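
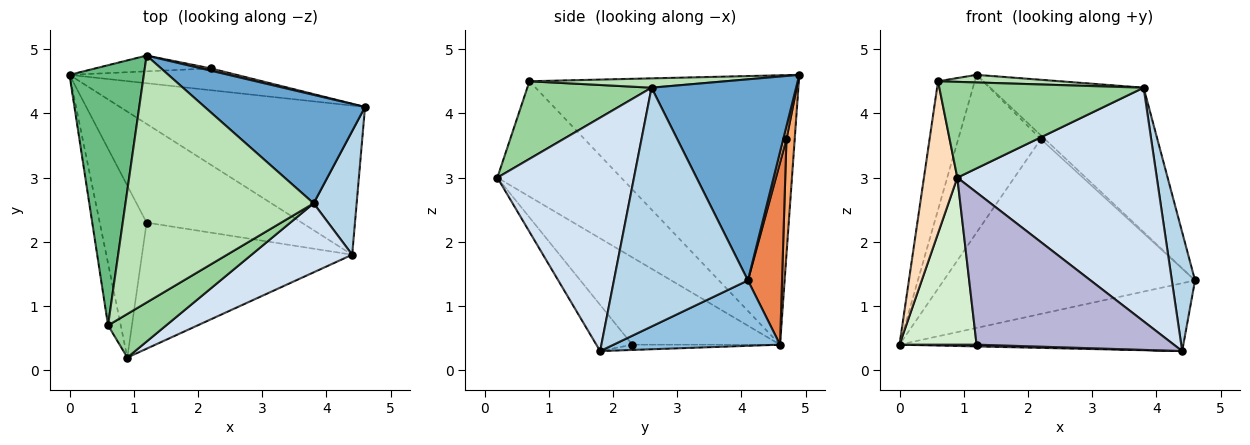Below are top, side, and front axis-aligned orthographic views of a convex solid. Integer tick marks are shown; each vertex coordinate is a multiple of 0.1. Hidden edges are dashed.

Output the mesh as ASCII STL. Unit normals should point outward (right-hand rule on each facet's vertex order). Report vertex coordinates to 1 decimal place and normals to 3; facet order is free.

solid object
 facet normal 0.602 0.639 0.480
  outer loop
   vertex 3.8 2.6 4.4
   vertex 4.6 4.1 1.4
   vertex 1.2 4.9 4.6
  endloop
 endfacet
 facet normal 0.236 0.402 -0.884
  outer loop
   vertex 4.4 1.8 0.3
   vertex 0.0 4.6 0.4
   vertex 4.6 4.1 1.4
  endloop
 endfacet
 facet normal 0.970 -0.168 0.175
  outer loop
   vertex 4.4 1.8 0.3
   vertex 4.6 4.1 1.4
   vertex 3.8 2.6 4.4
  endloop
 endfacet
 facet normal 0.549 -0.802 0.237
  outer loop
   vertex 4.4 1.8 0.3
   vertex 3.8 2.6 4.4
   vertex 0.9 0.2 3.0
  endloop
 endfacet
 facet normal 0.134 0.983 -0.123
  outer loop
   vertex 2.2 4.7 3.6
   vertex 4.6 4.1 1.4
   vertex 0.0 4.6 0.4
  endloop
 endfacet
 facet normal 0.099 0.990 -0.099
  outer loop
   vertex 2.2 4.7 3.6
   vertex 0.0 4.6 0.4
   vertex 1.2 4.9 4.6
  endloop
 endfacet
 facet normal 0.566 0.707 0.424
  outer loop
   vertex 2.2 4.7 3.6
   vertex 1.2 4.9 4.6
   vertex 4.6 4.1 1.4
  endloop
 endfacet
 facet normal -0.960 -0.259 -0.106
  outer loop
   vertex 0.6 0.7 4.5
   vertex 0.0 4.6 0.4
   vertex 0.9 0.2 3.0
  endloop
 endfacet
 facet normal -0.956 0.130 0.264
  outer loop
   vertex 0.6 0.7 4.5
   vertex 1.2 4.9 4.6
   vertex 0.0 4.6 0.4
  endloop
 endfacet
 facet normal 0.484 -0.796 0.362
  outer loop
   vertex 0.6 0.7 4.5
   vertex 0.9 0.2 3.0
   vertex 3.8 2.6 4.4
  endloop
 endfacet
 facet normal 0.050 -0.031 0.998
  outer loop
   vertex 0.6 0.7 4.5
   vertex 3.8 2.6 4.4
   vertex 1.2 4.9 4.6
  endloop
 endfacet
 facet normal -0.801 -0.418 -0.430
  outer loop
   vertex 1.2 2.3 0.4
   vertex 0.9 0.2 3.0
   vertex 0.0 4.6 0.4
  endloop
 endfacet
 facet normal -0.034 -0.018 -0.999
  outer loop
   vertex 1.2 2.3 0.4
   vertex 0.0 4.6 0.4
   vertex 4.4 1.8 0.3
  endloop
 endfacet
 facet normal -0.139 -0.763 -0.632
  outer loop
   vertex 1.2 2.3 0.4
   vertex 4.4 1.8 0.3
   vertex 0.9 0.2 3.0
  endloop
 endfacet
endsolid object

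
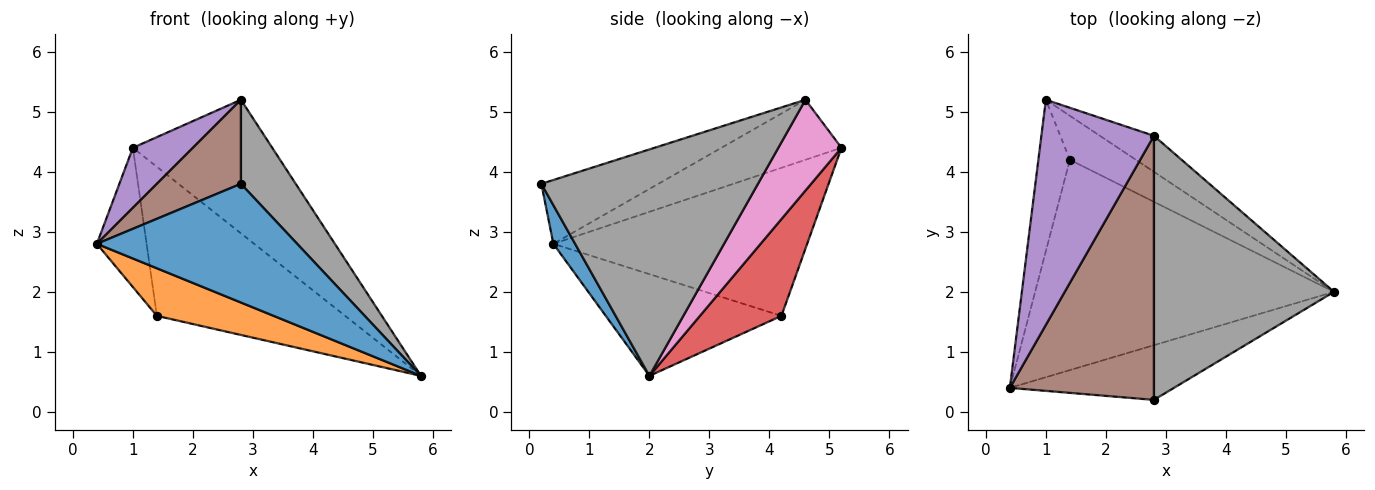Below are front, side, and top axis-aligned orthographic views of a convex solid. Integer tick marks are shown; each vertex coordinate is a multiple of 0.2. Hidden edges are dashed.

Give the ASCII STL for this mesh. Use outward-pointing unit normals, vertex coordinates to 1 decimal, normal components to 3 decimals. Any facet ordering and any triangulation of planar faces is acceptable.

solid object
 facet normal 0.098 -0.904 -0.416
  outer loop
   vertex 2.8 0.2 3.8
   vertex 0.4 0.4 2.8
   vertex 5.8 2.0 0.6
  endloop
 endfacet
 facet normal -0.315 -0.209 -0.926
  outer loop
   vertex 1.4 4.2 1.6
   vertex 5.8 2.0 0.6
   vertex 0.4 0.4 2.8
  endloop
 endfacet
 facet normal -0.961 0.188 -0.204
  outer loop
   vertex 1.4 4.2 1.6
   vertex 0.4 0.4 2.8
   vertex 1.0 5.2 4.4
  endloop
 endfacet
 facet normal 0.383 0.886 -0.262
  outer loop
   vertex 1.4 4.2 1.6
   vertex 1.0 5.2 4.4
   vertex 5.8 2.0 0.6
  endloop
 endfacet
 facet normal -0.458 -0.229 0.859
  outer loop
   vertex 2.8 4.6 5.2
   vertex 1.0 5.2 4.4
   vertex 0.4 0.4 2.8
  endloop
 endfacet
 facet normal -0.389 -0.279 0.878
  outer loop
   vertex 2.8 4.6 5.2
   vertex 0.4 0.4 2.8
   vertex 2.8 0.2 3.8
  endloop
 endfacet
 facet normal 0.401 0.885 -0.239
  outer loop
   vertex 2.8 4.6 5.2
   vertex 5.8 2.0 0.6
   vertex 1.0 5.2 4.4
  endloop
 endfacet
 facet normal 0.768 -0.194 0.611
  outer loop
   vertex 2.8 4.6 5.2
   vertex 2.8 0.2 3.8
   vertex 5.8 2.0 0.6
  endloop
 endfacet
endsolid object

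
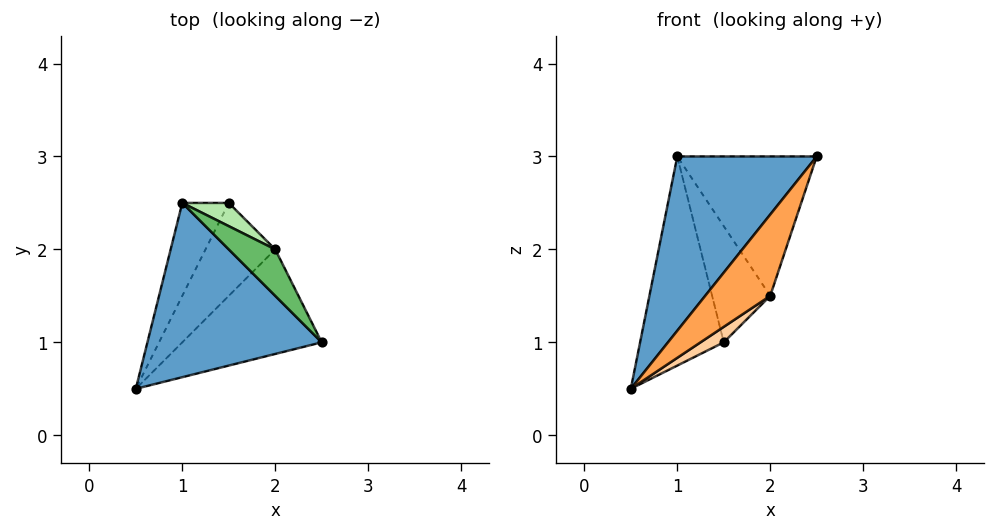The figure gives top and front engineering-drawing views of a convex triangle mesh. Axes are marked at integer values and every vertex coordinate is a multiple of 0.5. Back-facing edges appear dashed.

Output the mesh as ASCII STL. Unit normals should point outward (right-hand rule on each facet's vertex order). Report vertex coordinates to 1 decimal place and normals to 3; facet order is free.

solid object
 facet normal -0.577 -0.577 0.577
  outer loop
   vertex 1.0 2.5 3.0
   vertex 0.5 0.5 0.5
   vertex 2.5 1.0 3.0
  endloop
 endfacet
 facet normal -0.852 0.479 -0.213
  outer loop
   vertex 1.5 2.5 1.0
   vertex 0.5 0.5 0.5
   vertex 1.0 2.5 3.0
  endloop
 endfacet
 facet normal 0.752 -0.405 -0.520
  outer loop
   vertex 2.0 2.0 1.5
   vertex 2.5 1.0 3.0
   vertex 0.5 0.5 0.5
  endloop
 endfacet
 facet normal 0.635 -0.127 -0.762
  outer loop
   vertex 2.0 2.0 1.5
   vertex 0.5 0.5 0.5
   vertex 1.5 2.5 1.0
  endloop
 endfacet
 facet normal 0.688 0.688 0.229
  outer loop
   vertex 2.0 2.0 1.5
   vertex 1.0 2.5 3.0
   vertex 2.5 1.0 3.0
  endloop
 endfacet
 facet normal 0.617 0.772 0.154
  outer loop
   vertex 2.0 2.0 1.5
   vertex 1.5 2.5 1.0
   vertex 1.0 2.5 3.0
  endloop
 endfacet
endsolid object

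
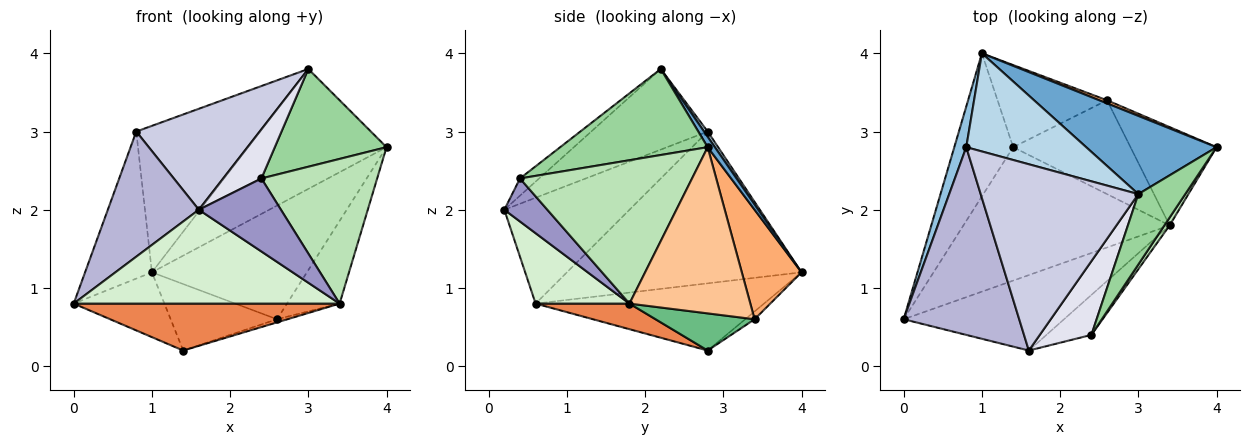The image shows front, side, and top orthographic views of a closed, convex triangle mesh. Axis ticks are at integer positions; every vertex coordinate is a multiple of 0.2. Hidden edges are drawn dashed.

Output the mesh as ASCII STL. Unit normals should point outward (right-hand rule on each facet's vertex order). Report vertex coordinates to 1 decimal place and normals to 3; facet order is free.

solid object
 facet normal 0.044 0.837 0.546
  outer loop
   vertex 3.0 2.2 3.8
   vertex 4.0 2.8 2.8
   vertex 1.0 4.0 1.2
  endloop
 endfacet
 facet normal -0.959 0.273 0.076
  outer loop
   vertex 0.8 2.8 3.0
   vertex 1.0 4.0 1.2
   vertex 0.0 0.6 0.8
  endloop
 endfacet
 facet normal 0.024 0.831 0.556
  outer loop
   vertex 0.8 2.8 3.0
   vertex 3.0 2.2 3.8
   vertex 1.0 4.0 1.2
  endloop
 endfacet
 facet normal -0.720 0.286 -0.632
  outer loop
   vertex 1.4 2.8 0.2
   vertex 0.0 0.6 0.8
   vertex 1.0 4.0 1.2
  endloop
 endfacet
 facet normal 0.116 -0.330 -0.937
  outer loop
   vertex 1.4 2.8 0.2
   vertex 3.4 1.8 0.8
   vertex 0.0 0.6 0.8
  endloop
 endfacet
 facet normal 0.359 0.933 0.026
  outer loop
   vertex 2.6 3.4 0.6
   vertex 1.0 4.0 1.2
   vertex 4.0 2.8 2.8
  endloop
 endfacet
 facet normal 0.828 0.361 -0.429
  outer loop
   vertex 2.6 3.4 0.6
   vertex 4.0 2.8 2.8
   vertex 3.4 1.8 0.8
  endloop
 endfacet
 facet normal -0.055 0.628 -0.776
  outer loop
   vertex 2.6 3.4 0.6
   vertex 1.4 2.8 0.2
   vertex 1.0 4.0 1.2
  endloop
 endfacet
 facet normal 0.302 0.032 -0.953
  outer loop
   vertex 2.6 3.4 0.6
   vertex 3.4 1.8 0.8
   vertex 1.4 2.8 0.2
  endloop
 endfacet
 facet normal 0.731 -0.554 0.399
  outer loop
   vertex 2.4 0.4 2.4
   vertex 4.0 2.8 2.8
   vertex 3.0 2.2 3.8
  endloop
 endfacet
 facet normal 0.829 -0.558 0.030
  outer loop
   vertex 2.4 0.4 2.4
   vertex 3.4 1.8 0.8
   vertex 4.0 2.8 2.8
  endloop
 endfacet
 facet normal 0.265 -0.751 -0.604
  outer loop
   vertex 1.6 0.2 2.0
   vertex 0.0 0.6 0.8
   vertex 3.4 1.8 0.8
  endloop
 endfacet
 facet normal 0.417 -0.797 -0.436
  outer loop
   vertex 1.6 0.2 2.0
   vertex 3.4 1.8 0.8
   vertex 2.4 0.4 2.4
  endloop
 endfacet
 facet normal -0.606 -0.441 0.662
  outer loop
   vertex 1.6 0.2 2.0
   vertex 0.8 2.8 3.0
   vertex 0.0 0.6 0.8
  endloop
 endfacet
 facet normal -0.410 -0.435 0.802
  outer loop
   vertex 1.6 0.2 2.0
   vertex 3.0 2.2 3.8
   vertex 0.8 2.8 3.0
  endloop
 endfacet
 facet normal -0.267 -0.535 0.802
  outer loop
   vertex 1.6 0.2 2.0
   vertex 2.4 0.4 2.4
   vertex 3.0 2.2 3.8
  endloop
 endfacet
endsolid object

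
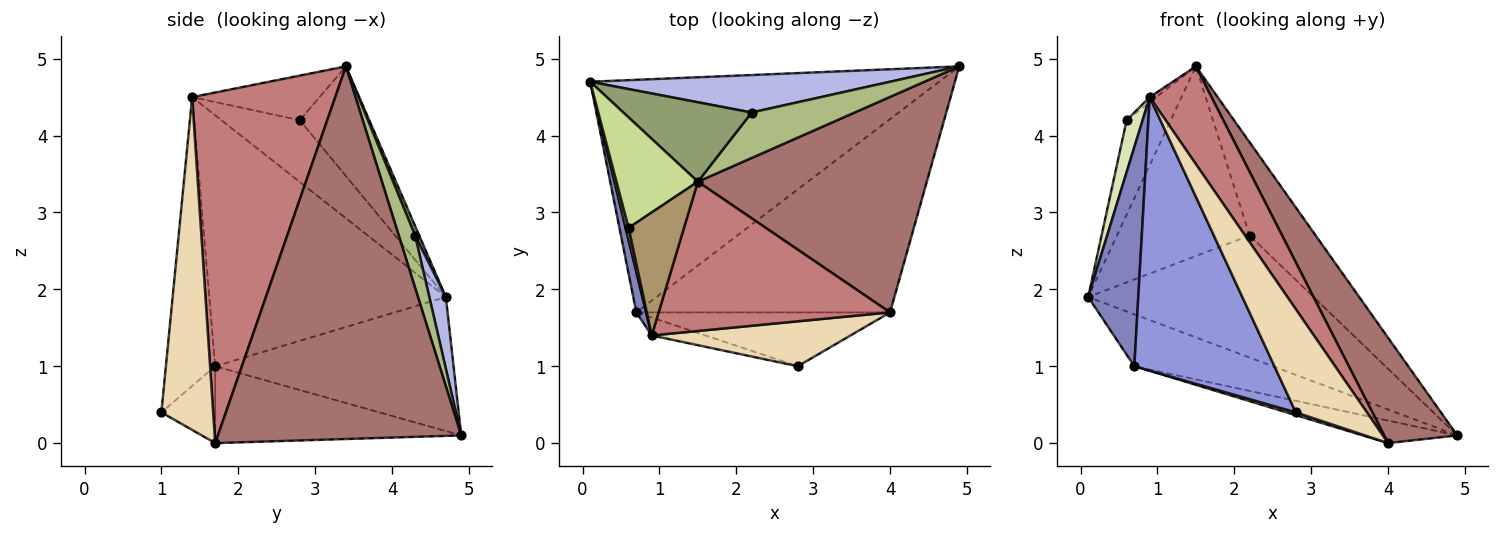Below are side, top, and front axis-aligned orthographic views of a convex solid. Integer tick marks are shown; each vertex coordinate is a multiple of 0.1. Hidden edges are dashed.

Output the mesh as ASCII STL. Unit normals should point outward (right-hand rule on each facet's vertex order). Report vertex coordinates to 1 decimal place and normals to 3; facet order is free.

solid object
 facet normal -0.351 0.204 -0.914
  outer loop
   vertex 0.7 1.7 1.0
   vertex 0.1 4.7 1.9
   vertex 4.9 4.9 0.1
  endloop
 endfacet
 facet normal -0.978 -0.207 0.038
  outer loop
   vertex 0.7 1.7 1.0
   vertex 0.9 1.4 4.5
   vertex 0.1 4.7 1.9
  endloop
 endfacet
 facet normal -0.331 -0.941 -0.062
  outer loop
   vertex 0.7 1.7 1.0
   vertex 2.8 1.0 0.4
   vertex 0.9 1.4 4.5
  endloop
 endfacet
 facet normal 0.070 0.954 0.293
  outer loop
   vertex 2.2 4.3 2.7
   vertex 4.9 4.9 0.1
   vertex 0.1 4.7 1.9
  endloop
 endfacet
 facet normal 0.028 0.922 0.386
  outer loop
   vertex 2.2 4.3 2.7
   vertex 0.1 4.7 1.9
   vertex 1.5 3.4 4.9
  endloop
 endfacet
 facet normal 0.217 0.877 0.428
  outer loop
   vertex 2.2 4.3 2.7
   vertex 1.5 3.4 4.9
   vertex 4.9 4.9 0.1
  endloop
 endfacet
 facet normal -0.716 0.454 0.531
  outer loop
   vertex 0.6 2.8 4.2
   vertex 1.5 3.4 4.9
   vertex 0.1 4.7 1.9
  endloop
 endfacet
 facet normal -0.979 -0.199 0.048
  outer loop
   vertex 0.6 2.8 4.2
   vertex 0.1 4.7 1.9
   vertex 0.9 1.4 4.5
  endloop
 endfacet
 facet normal -0.627 0.032 0.778
  outer loop
   vertex 0.6 2.8 4.2
   vertex 0.9 1.4 4.5
   vertex 1.5 3.4 4.9
  endloop
 endfacet
 facet normal -0.288 0.111 -0.951
  outer loop
   vertex 4.0 1.7 0.0
   vertex 0.7 1.7 1.0
   vertex 4.9 4.9 0.1
  endloop
 endfacet
 facet normal -0.290 -0.050 -0.956
  outer loop
   vertex 4.0 1.7 0.0
   vertex 2.8 1.0 0.4
   vertex 0.7 1.7 1.0
  endloop
 endfacet
 facet normal 0.555 -0.763 0.332
  outer loop
   vertex 4.0 1.7 0.0
   vertex 0.9 1.4 4.5
   vertex 2.8 1.0 0.4
  endloop
 endfacet
 facet normal 0.825 -0.248 0.507
  outer loop
   vertex 4.0 1.7 0.0
   vertex 4.9 4.9 0.1
   vertex 1.5 3.4 4.9
  endloop
 endfacet
 facet normal 0.785 -0.339 0.518
  outer loop
   vertex 4.0 1.7 0.0
   vertex 1.5 3.4 4.9
   vertex 0.9 1.4 4.5
  endloop
 endfacet
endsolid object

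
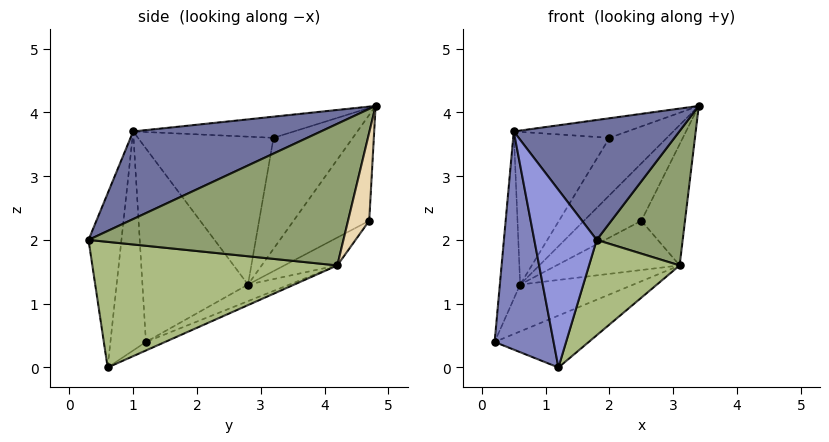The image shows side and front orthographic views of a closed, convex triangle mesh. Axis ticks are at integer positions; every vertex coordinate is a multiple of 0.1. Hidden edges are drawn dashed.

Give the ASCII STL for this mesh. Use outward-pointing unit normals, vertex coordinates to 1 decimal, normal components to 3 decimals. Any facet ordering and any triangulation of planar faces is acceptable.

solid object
 facet normal 0.573 -0.505 0.646
  outer loop
   vertex 0.5 1.0 3.7
   vertex 1.8 0.3 2.0
   vertex 3.4 4.8 4.1
  endloop
 endfacet
 facet normal -0.516 -0.857 -0.005
  outer loop
   vertex 0.5 1.0 3.7
   vertex 0.2 1.2 0.4
   vertex 1.2 0.6 0.0
  endloop
 endfacet
 facet normal -0.467 -0.884 0.007
  outer loop
   vertex 0.5 1.0 3.7
   vertex 1.2 0.6 0.0
   vertex 1.8 0.3 2.0
  endloop
 endfacet
 facet normal -0.090 0.444 -0.892
  outer loop
   vertex 3.1 4.2 1.6
   vertex 1.2 0.6 0.0
   vertex 0.2 1.2 0.4
  endloop
 endfacet
 facet normal 0.947 -0.319 -0.037
  outer loop
   vertex 3.1 4.2 1.6
   vertex 3.4 4.8 4.1
   vertex 1.8 0.3 2.0
  endloop
 endfacet
 facet normal 0.890 -0.329 -0.316
  outer loop
   vertex 3.1 4.2 1.6
   vertex 1.8 0.3 2.0
   vertex 1.2 0.6 0.0
  endloop
 endfacet
 facet normal -0.977 0.188 0.100
  outer loop
   vertex 0.6 2.8 1.3
   vertex 0.2 1.2 0.4
   vertex 0.5 1.0 3.7
  endloop
 endfacet
 facet normal -0.189 0.517 -0.835
  outer loop
   vertex 0.6 2.8 1.3
   vertex 3.1 4.2 1.6
   vertex 0.2 1.2 0.4
  endloop
 endfacet
 facet normal -0.747 0.528 0.403
  outer loop
   vertex 2.0 3.2 3.6
   vertex 0.5 1.0 3.7
   vertex 3.4 4.8 4.1
  endloop
 endfacet
 facet normal -0.754 0.546 0.364
  outer loop
   vertex 2.0 3.2 3.6
   vertex 3.4 4.8 4.1
   vertex 0.6 2.8 1.3
  endloop
 endfacet
 facet normal -0.760 0.535 0.369
  outer loop
   vertex 2.0 3.2 3.6
   vertex 0.6 2.8 1.3
   vertex 0.5 1.0 3.7
  endloop
 endfacet
 facet normal 0.422 0.869 -0.259
  outer loop
   vertex 2.5 4.7 2.3
   vertex 3.4 4.8 4.1
   vertex 3.1 4.2 1.6
  endloop
 endfacet
 facet normal -0.748 0.568 0.343
  outer loop
   vertex 2.5 4.7 2.3
   vertex 0.6 2.8 1.3
   vertex 3.4 4.8 4.1
  endloop
 endfacet
 facet normal -0.280 0.651 -0.705
  outer loop
   vertex 2.5 4.7 2.3
   vertex 3.1 4.2 1.6
   vertex 0.6 2.8 1.3
  endloop
 endfacet
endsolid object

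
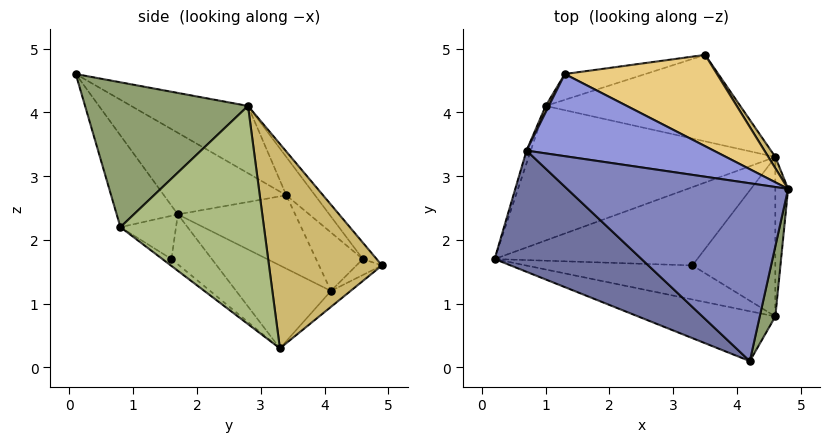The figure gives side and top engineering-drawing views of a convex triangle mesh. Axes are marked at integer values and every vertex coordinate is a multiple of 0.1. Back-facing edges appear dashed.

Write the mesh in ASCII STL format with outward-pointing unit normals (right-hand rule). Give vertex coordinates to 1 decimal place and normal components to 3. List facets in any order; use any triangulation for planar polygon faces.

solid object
 facet normal -0.485 -0.012 0.874
  outer loop
   vertex 0.7 3.4 2.7
   vertex 0.2 1.7 2.4
   vertex 4.2 0.1 4.6
  endloop
 endfacet
 facet normal -0.283 0.235 0.930
  outer loop
   vertex 0.7 3.4 2.7
   vertex 4.2 0.1 4.6
   vertex 4.8 2.8 4.1
  endloop
 endfacet
 facet normal -0.148 0.676 0.722
  outer loop
   vertex 0.7 3.4 2.7
   vertex 4.8 2.8 4.1
   vertex 1.3 4.6 1.7
  endloop
 endfacet
 facet normal -0.204 -0.930 -0.305
  outer loop
   vertex 4.6 0.8 2.2
   vertex 4.2 0.1 4.6
   vertex 0.2 1.7 2.4
  endloop
 endfacet
 facet normal 0.975 -0.197 0.105
  outer loop
   vertex 4.6 0.8 2.2
   vertex 4.8 2.8 4.1
   vertex 4.2 0.1 4.6
  endloop
 endfacet
 facet normal 0.997 -0.044 -0.058
  outer loop
   vertex 4.6 0.8 2.2
   vertex 4.6 3.3 0.3
   vertex 4.8 2.8 4.1
  endloop
 endfacet
 facet normal -0.299 -0.345 -0.890
  outer loop
   vertex 1.0 4.1 1.2
   vertex 4.6 3.3 0.3
   vertex 0.2 1.7 2.4
  endloop
 endfacet
 facet normal -0.955 0.291 -0.055
  outer loop
   vertex 1.0 4.1 1.2
   vertex 0.2 1.7 2.4
   vertex 0.7 3.4 2.7
  endloop
 endfacet
 facet normal -0.877 0.478 0.048
  outer loop
   vertex 1.0 4.1 1.2
   vertex 0.7 3.4 2.7
   vertex 1.3 4.6 1.7
  endloop
 endfacet
 facet normal 0.834 0.550 0.029
  outer loop
   vertex 3.5 4.9 1.6
   vertex 4.8 2.8 4.1
   vertex 4.6 3.3 0.3
  endloop
 endfacet
 facet normal -0.071 0.745 0.663
  outer loop
   vertex 3.5 4.9 1.6
   vertex 1.3 4.6 1.7
   vertex 4.8 2.8 4.1
  endloop
 endfacet
 facet normal -0.065 0.602 -0.796
  outer loop
   vertex 3.5 4.9 1.6
   vertex 4.6 3.3 0.3
   vertex 1.0 4.1 1.2
  endloop
 endfacet
 facet normal -0.131 0.739 -0.661
  outer loop
   vertex 3.5 4.9 1.6
   vertex 1.0 4.1 1.2
   vertex 1.3 4.6 1.7
  endloop
 endfacet
 facet normal -0.204 -0.525 -0.826
  outer loop
   vertex 3.3 1.6 1.7
   vertex 0.2 1.7 2.4
   vertex 4.6 3.3 0.3
  endloop
 endfacet
 facet normal -0.176 -0.712 -0.680
  outer loop
   vertex 3.3 1.6 1.7
   vertex 4.6 0.8 2.2
   vertex 0.2 1.7 2.4
  endloop
 endfacet
 facet normal -0.066 -0.604 -0.794
  outer loop
   vertex 3.3 1.6 1.7
   vertex 4.6 3.3 0.3
   vertex 4.6 0.8 2.2
  endloop
 endfacet
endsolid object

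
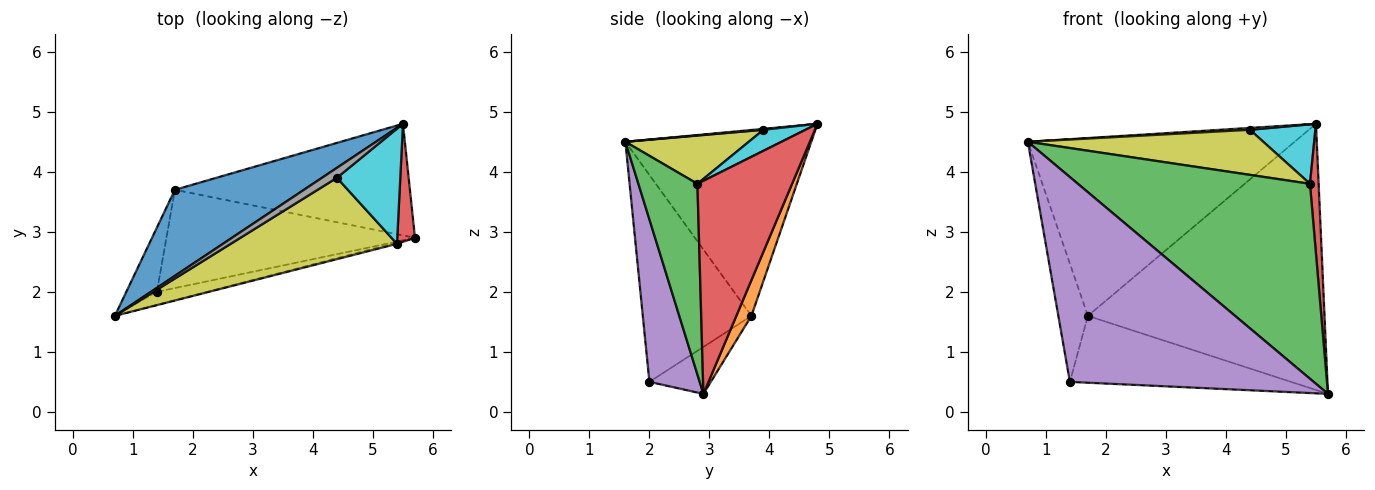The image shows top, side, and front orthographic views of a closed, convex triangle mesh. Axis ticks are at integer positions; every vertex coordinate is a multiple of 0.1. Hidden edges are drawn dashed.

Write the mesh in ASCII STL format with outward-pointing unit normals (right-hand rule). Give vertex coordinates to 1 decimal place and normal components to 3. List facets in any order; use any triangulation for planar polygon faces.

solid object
 facet normal -0.531 0.763 0.369
  outer loop
   vertex 1.7 3.7 1.6
   vertex 0.7 1.6 4.5
   vertex 5.5 4.8 4.8
  endloop
 endfacet
 facet normal 0.059 0.921 -0.386
  outer loop
   vertex 1.7 3.7 1.6
   vertex 5.5 4.8 4.8
   vertex 5.7 2.9 0.3
  endloop
 endfacet
 facet normal 0.246 -0.969 -0.007
  outer loop
   vertex 5.4 2.8 3.8
   vertex 0.7 1.6 4.5
   vertex 5.7 2.9 0.3
  endloop
 endfacet
 facet normal 0.992 -0.091 0.082
  outer loop
   vertex 5.4 2.8 3.8
   vertex 5.7 2.9 0.3
   vertex 5.5 4.8 4.8
  endloop
 endfacet
 facet normal 0.202 -0.977 -0.062
  outer loop
   vertex 1.4 2.0 0.5
   vertex 5.7 2.9 0.3
   vertex 0.7 1.6 4.5
  endloop
 endfacet
 facet normal -0.955 0.260 -0.141
  outer loop
   vertex 1.4 2.0 0.5
   vertex 0.7 1.6 4.5
   vertex 1.7 3.7 1.6
  endloop
 endfacet
 facet normal -0.154 0.556 -0.817
  outer loop
   vertex 1.4 2.0 0.5
   vertex 1.7 3.7 1.6
   vertex 5.7 2.9 0.3
  endloop
 endfacet
 facet normal 0.061 -0.184 0.981
  outer loop
   vertex 4.4 3.9 4.7
   vertex 5.5 4.8 4.8
   vertex 0.7 1.6 4.5
  endloop
 endfacet
 facet normal 0.246 -0.470 0.848
  outer loop
   vertex 4.4 3.9 4.7
   vertex 0.7 1.6 4.5
   vertex 5.4 2.8 3.8
  endloop
 endfacet
 facet normal 0.283 -0.440 0.852
  outer loop
   vertex 4.4 3.9 4.7
   vertex 5.4 2.8 3.8
   vertex 5.5 4.8 4.8
  endloop
 endfacet
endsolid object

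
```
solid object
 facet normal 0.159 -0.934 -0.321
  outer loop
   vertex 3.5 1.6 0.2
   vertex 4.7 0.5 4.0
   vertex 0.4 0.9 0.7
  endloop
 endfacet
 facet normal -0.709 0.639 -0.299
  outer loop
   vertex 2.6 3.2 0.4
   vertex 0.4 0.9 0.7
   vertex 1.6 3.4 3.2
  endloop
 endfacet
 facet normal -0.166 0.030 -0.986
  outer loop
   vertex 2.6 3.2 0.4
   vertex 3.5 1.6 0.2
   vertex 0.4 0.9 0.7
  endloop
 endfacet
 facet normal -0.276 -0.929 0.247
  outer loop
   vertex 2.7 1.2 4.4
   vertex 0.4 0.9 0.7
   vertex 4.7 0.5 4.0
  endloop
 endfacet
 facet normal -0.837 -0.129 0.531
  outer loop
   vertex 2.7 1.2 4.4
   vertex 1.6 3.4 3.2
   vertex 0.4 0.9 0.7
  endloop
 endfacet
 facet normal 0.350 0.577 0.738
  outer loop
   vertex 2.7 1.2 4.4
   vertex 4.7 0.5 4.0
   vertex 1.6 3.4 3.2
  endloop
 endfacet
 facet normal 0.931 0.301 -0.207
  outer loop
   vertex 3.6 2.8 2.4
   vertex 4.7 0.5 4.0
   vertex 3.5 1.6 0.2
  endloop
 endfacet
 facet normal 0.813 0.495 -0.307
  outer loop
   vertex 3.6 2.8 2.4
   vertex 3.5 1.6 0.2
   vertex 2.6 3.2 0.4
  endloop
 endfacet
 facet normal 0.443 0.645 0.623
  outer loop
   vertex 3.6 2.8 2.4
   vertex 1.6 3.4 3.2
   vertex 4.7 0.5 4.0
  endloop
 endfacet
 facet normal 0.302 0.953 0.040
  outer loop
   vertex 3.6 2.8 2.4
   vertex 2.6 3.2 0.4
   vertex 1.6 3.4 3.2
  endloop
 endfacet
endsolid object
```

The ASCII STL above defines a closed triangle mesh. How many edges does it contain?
15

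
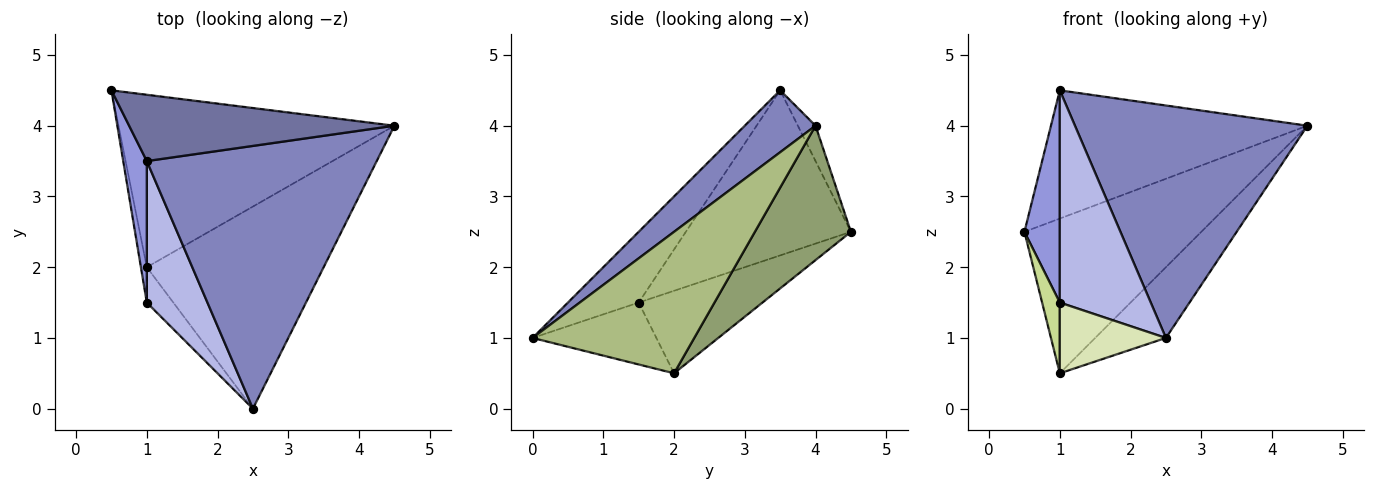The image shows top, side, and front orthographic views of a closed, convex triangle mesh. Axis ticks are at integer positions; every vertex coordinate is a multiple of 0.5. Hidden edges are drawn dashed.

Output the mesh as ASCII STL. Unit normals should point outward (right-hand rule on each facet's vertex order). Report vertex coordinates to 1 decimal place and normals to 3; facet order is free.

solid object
 facet normal -0.061 0.887 0.459
  outer loop
   vertex 1.0 3.5 4.5
   vertex 4.5 4.0 4.0
   vertex 0.5 4.5 2.5
  endloop
 endfacet
 facet normal 0.198 -0.649 0.734
  outer loop
   vertex 1.0 3.5 4.5
   vertex 2.5 0.0 1.0
   vertex 4.5 4.0 4.0
  endloop
 endfacet
 facet normal -0.968 -0.208 0.138
  outer loop
   vertex 1.0 1.5 1.5
   vertex 1.0 3.5 4.5
   vertex 0.5 4.5 2.5
  endloop
 endfacet
 facet normal -0.543 -0.699 0.466
  outer loop
   vertex 1.0 1.5 1.5
   vertex 2.5 0.0 1.0
   vertex 1.0 3.5 4.5
  endloop
 endfacet
 facet normal 0.341 0.628 -0.700
  outer loop
   vertex 1.0 2.0 0.5
   vertex 0.5 4.5 2.5
   vertex 4.5 4.0 4.0
  endloop
 endfacet
 facet normal 0.603 0.264 -0.753
  outer loop
   vertex 1.0 2.0 0.5
   vertex 4.5 4.0 4.0
   vertex 2.5 0.0 1.0
  endloop
 endfacet
 facet normal -0.987 -0.141 -0.071
  outer loop
   vertex 1.0 2.0 0.5
   vertex 1.0 1.5 1.5
   vertex 0.5 4.5 2.5
  endloop
 endfacet
 facet normal -0.722 -0.619 -0.309
  outer loop
   vertex 1.0 2.0 0.5
   vertex 2.5 0.0 1.0
   vertex 1.0 1.5 1.5
  endloop
 endfacet
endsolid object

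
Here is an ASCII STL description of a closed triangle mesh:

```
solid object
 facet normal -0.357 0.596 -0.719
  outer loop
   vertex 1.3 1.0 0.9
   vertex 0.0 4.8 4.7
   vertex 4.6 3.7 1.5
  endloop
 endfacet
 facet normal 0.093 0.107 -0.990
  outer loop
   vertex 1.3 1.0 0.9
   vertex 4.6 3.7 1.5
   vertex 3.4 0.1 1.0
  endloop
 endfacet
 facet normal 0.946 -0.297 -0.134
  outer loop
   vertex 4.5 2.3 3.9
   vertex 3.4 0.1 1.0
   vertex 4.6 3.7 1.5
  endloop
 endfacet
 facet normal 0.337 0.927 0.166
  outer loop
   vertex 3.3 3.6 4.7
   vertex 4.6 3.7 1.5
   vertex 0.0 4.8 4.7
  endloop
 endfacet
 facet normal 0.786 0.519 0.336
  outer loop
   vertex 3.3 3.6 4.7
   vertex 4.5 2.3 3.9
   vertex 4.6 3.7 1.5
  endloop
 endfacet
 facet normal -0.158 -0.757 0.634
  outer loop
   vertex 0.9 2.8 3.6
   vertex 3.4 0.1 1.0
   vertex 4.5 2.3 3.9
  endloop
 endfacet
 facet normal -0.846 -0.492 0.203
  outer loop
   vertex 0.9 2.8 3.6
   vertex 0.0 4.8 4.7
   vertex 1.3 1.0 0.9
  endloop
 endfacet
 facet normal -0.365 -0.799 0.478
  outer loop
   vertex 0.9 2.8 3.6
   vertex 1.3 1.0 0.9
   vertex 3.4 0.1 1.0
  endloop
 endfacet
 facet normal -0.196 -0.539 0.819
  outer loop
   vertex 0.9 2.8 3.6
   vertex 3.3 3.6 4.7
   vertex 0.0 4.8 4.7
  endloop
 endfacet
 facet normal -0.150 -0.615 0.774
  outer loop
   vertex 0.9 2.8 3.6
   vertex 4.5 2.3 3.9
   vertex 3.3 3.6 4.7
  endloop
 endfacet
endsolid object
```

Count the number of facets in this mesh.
10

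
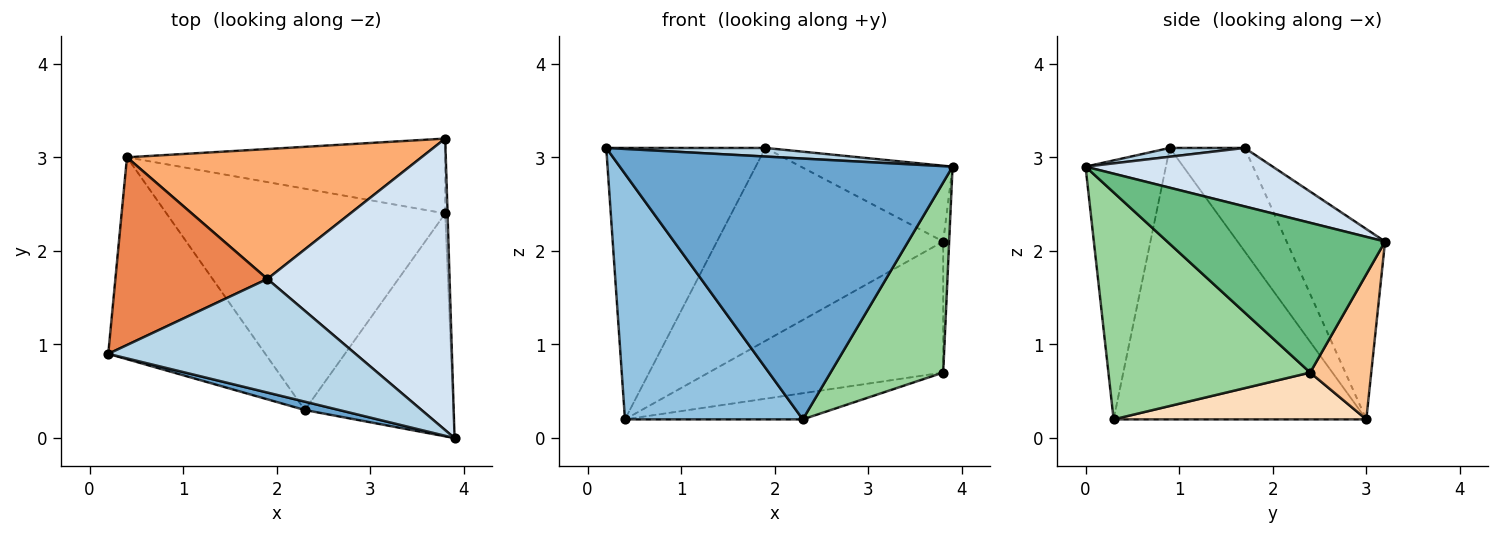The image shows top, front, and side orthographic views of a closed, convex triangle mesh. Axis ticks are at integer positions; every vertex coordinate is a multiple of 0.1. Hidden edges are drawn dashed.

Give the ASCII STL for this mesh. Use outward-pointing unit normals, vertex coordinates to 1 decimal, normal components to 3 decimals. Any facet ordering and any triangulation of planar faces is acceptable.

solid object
 facet normal -0.235 -0.972 0.031
  outer loop
   vertex 2.3 0.3 0.2
   vertex 3.9 0.0 2.9
   vertex 0.2 0.9 3.1
  endloop
 endfacet
 facet normal -0.739 -0.520 -0.428
  outer loop
   vertex 2.3 0.3 0.2
   vertex 0.2 0.9 3.1
   vertex 0.4 3.0 0.2
  endloop
 endfacet
 facet normal 0.036 -0.075 0.997
  outer loop
   vertex 1.9 1.7 3.1
   vertex 0.2 0.9 3.1
   vertex 3.9 0.0 2.9
  endloop
 endfacet
 facet normal 0.297 0.240 0.924
  outer loop
   vertex 1.9 1.7 3.1
   vertex 3.9 0.0 2.9
   vertex 3.8 3.2 2.1
  endloop
 endfacet
 facet normal -0.361 0.767 0.531
  outer loop
   vertex 1.9 1.7 3.1
   vertex 0.4 3.0 0.2
   vertex 0.2 0.9 3.1
  endloop
 endfacet
 facet normal -0.339 0.780 0.525
  outer loop
   vertex 1.9 1.7 3.1
   vertex 3.8 3.2 2.1
   vertex 0.4 3.0 0.2
  endloop
 endfacet
 facet normal 0.221 0.847 -0.484
  outer loop
   vertex 3.8 2.4 0.7
   vertex 0.4 3.0 0.2
   vertex 3.8 3.2 2.1
  endloop
 endfacet
 facet normal 0.164 0.116 -0.980
  outer loop
   vertex 3.8 2.4 0.7
   vertex 2.3 0.3 0.2
   vertex 0.4 3.0 0.2
  endloop
 endfacet
 facet normal 1.000 0.027 -0.016
  outer loop
   vertex 3.8 2.4 0.7
   vertex 3.8 3.2 2.1
   vertex 3.9 0.0 2.9
  endloop
 endfacet
 facet normal 0.758 -0.423 -0.496
  outer loop
   vertex 3.8 2.4 0.7
   vertex 3.9 0.0 2.9
   vertex 2.3 0.3 0.2
  endloop
 endfacet
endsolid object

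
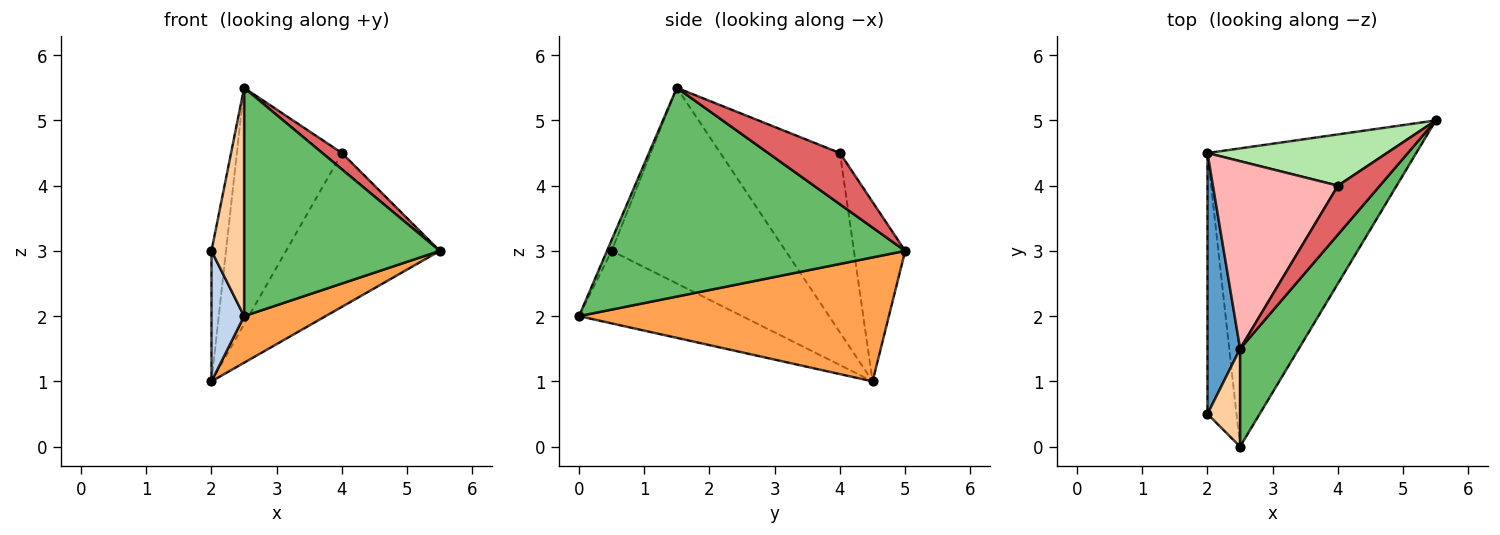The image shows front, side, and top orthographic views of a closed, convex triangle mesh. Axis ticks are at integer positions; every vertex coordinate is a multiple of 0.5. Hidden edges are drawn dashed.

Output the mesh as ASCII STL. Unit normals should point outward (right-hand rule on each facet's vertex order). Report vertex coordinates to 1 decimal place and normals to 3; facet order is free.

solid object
 facet normal -0.983 0.082 0.164
  outer loop
   vertex 2.5 1.5 5.5
   vertex 2.0 4.5 1.0
   vertex 2.0 0.5 3.0
  endloop
 endfacet
 facet normal -0.913 -0.183 -0.365
  outer loop
   vertex 2.5 0.0 2.0
   vertex 2.0 0.5 3.0
   vertex 2.0 4.5 1.0
  endloop
 endfacet
 facet normal 0.506 -0.133 -0.852
  outer loop
   vertex 2.5 0.0 2.0
   vertex 2.0 4.5 1.0
   vertex 5.5 5.0 3.0
  endloop
 endfacet
 facet normal -0.130 -0.911 0.391
  outer loop
   vertex 2.5 0.0 2.0
   vertex 2.5 1.5 5.5
   vertex 2.0 0.5 3.0
  endloop
 endfacet
 facet normal 0.814 -0.534 0.229
  outer loop
   vertex 2.5 0.0 2.0
   vertex 5.5 5.0 3.0
   vertex 2.5 1.5 5.5
  endloop
 endfacet
 facet normal -0.302 0.905 0.302
  outer loop
   vertex 4.0 4.0 4.5
   vertex 5.5 5.0 3.0
   vertex 2.0 4.5 1.0
  endloop
 endfacet
 facet normal 0.757 -0.207 0.620
  outer loop
   vertex 4.0 4.0 4.5
   vertex 2.5 1.5 5.5
   vertex 5.5 5.0 3.0
  endloop
 endfacet
 facet normal -0.665 0.585 0.464
  outer loop
   vertex 4.0 4.0 4.5
   vertex 2.0 4.5 1.0
   vertex 2.5 1.5 5.5
  endloop
 endfacet
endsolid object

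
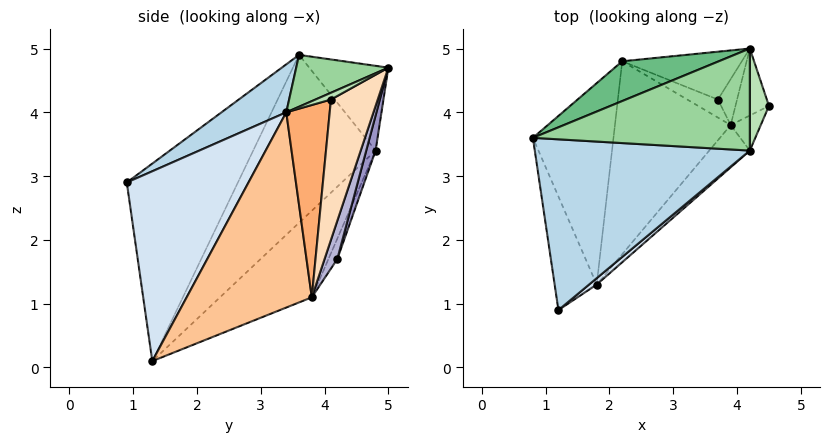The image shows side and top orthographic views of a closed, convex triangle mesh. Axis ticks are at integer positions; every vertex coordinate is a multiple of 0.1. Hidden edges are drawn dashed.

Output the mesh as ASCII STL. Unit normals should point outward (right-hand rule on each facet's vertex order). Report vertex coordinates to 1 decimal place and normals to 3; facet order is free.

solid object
 facet normal -0.978 0.009 -0.208
  outer loop
   vertex 1.8 1.3 0.1
   vertex 1.2 0.9 2.9
   vertex 0.8 3.6 4.9
  endloop
 endfacet
 facet normal -0.803 0.455 -0.385
  outer loop
   vertex 2.2 4.8 3.4
   vertex 1.8 1.3 0.1
   vertex 0.8 3.6 4.9
  endloop
 endfacet
 facet normal 0.179 -0.568 0.803
  outer loop
   vertex 4.2 3.4 4.0
   vertex 0.8 3.6 4.9
   vertex 1.2 0.9 2.9
  endloop
 endfacet
 facet normal 0.634 -0.773 0.026
  outer loop
   vertex 4.2 3.4 4.0
   vertex 1.2 0.9 2.9
   vertex 1.8 1.3 0.1
  endloop
 endfacet
 facet normal -0.462 0.636 -0.618
  outer loop
   vertex 3.9 3.8 1.1
   vertex 1.8 1.3 0.1
   vertex 2.2 4.8 3.4
  endloop
 endfacet
 facet normal 0.924 -0.355 -0.144
  outer loop
   vertex 3.9 3.8 1.1
   vertex 4.5 4.1 4.2
   vertex 4.2 3.4 4.0
  endloop
 endfacet
 facet normal 0.787 -0.595 -0.163
  outer loop
   vertex 3.9 3.8 1.1
   vertex 4.2 3.4 4.0
   vertex 1.8 1.3 0.1
  endloop
 endfacet
 facet normal 0.886 0.413 -0.211
  outer loop
   vertex 4.2 5.0 4.7
   vertex 4.5 4.1 4.2
   vertex 3.9 3.8 1.1
  endloop
 endfacet
 facet normal -0.333 0.863 0.380
  outer loop
   vertex 4.2 5.0 4.7
   vertex 2.2 4.8 3.4
   vertex 0.8 3.6 4.9
  endloop
 endfacet
 facet normal 0.214 -0.392 0.895
  outer loop
   vertex 4.2 5.0 4.7
   vertex 0.8 3.6 4.9
   vertex 4.2 3.4 4.0
  endloop
 endfacet
 facet normal 0.309 -0.381 0.871
  outer loop
   vertex 4.2 5.0 4.7
   vertex 4.2 3.4 4.0
   vertex 4.5 4.1 4.2
  endloop
 endfacet
 facet normal -0.398 0.697 -0.597
  outer loop
   vertex 3.7 4.2 1.7
   vertex 3.9 3.8 1.1
   vertex 2.2 4.8 3.4
  endloop
 endfacet
 facet normal 0.079 0.960 -0.269
  outer loop
   vertex 3.7 4.2 1.7
   vertex 2.2 4.8 3.4
   vertex 4.2 5.0 4.7
  endloop
 endfacet
 facet normal 0.596 0.745 -0.298
  outer loop
   vertex 3.7 4.2 1.7
   vertex 4.2 5.0 4.7
   vertex 3.9 3.8 1.1
  endloop
 endfacet
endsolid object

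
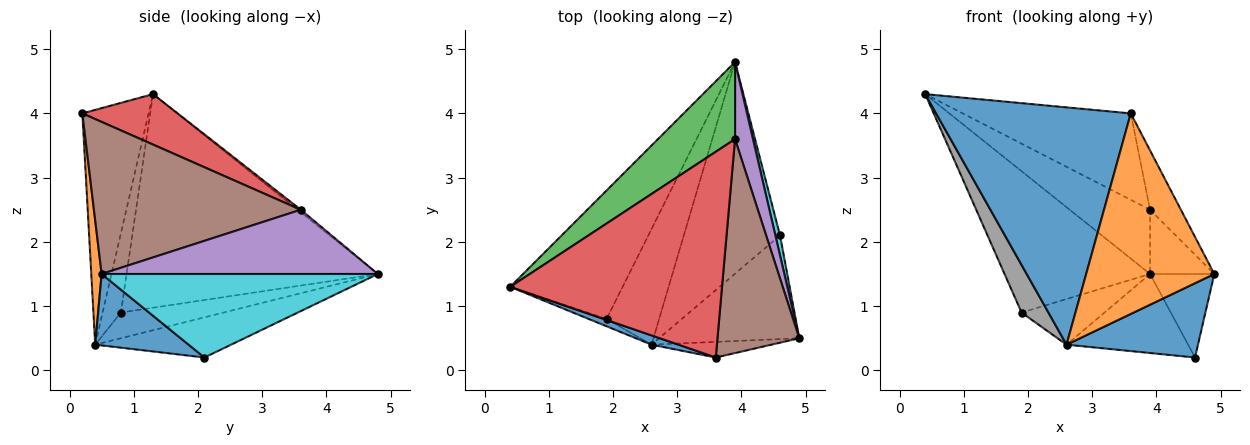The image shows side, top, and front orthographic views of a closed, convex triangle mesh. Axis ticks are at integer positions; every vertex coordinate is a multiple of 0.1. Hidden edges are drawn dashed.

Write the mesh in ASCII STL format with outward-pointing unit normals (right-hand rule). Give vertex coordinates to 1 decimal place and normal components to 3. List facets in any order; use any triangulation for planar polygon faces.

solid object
 facet normal -0.322 -0.946 0.037
  outer loop
   vertex 2.6 0.4 0.4
   vertex 3.6 0.2 4.0
   vertex 0.4 1.3 4.3
  endloop
 endfacet
 facet normal 0.080 -0.994 -0.078
  outer loop
   vertex 2.6 0.4 0.4
   vertex 4.9 0.5 1.5
   vertex 3.6 0.2 4.0
  endloop
 endfacet
 facet normal -0.026 0.640 0.768
  outer loop
   vertex 3.9 3.6 2.5
   vertex 3.9 4.8 1.5
   vertex 0.4 1.3 4.3
  endloop
 endfacet
 facet normal 0.214 0.378 0.900
  outer loop
   vertex 3.9 3.6 2.5
   vertex 0.4 1.3 4.3
   vertex 3.6 0.2 4.0
  endloop
 endfacet
 facet normal 0.940 0.219 0.262
  outer loop
   vertex 3.9 3.6 2.5
   vertex 4.9 0.5 1.5
   vertex 3.9 4.8 1.5
  endloop
 endfacet
 facet normal 0.873 0.130 0.470
  outer loop
   vertex 3.9 3.6 2.5
   vertex 3.6 0.2 4.0
   vertex 4.9 0.5 1.5
  endloop
 endfacet
 facet normal -0.788 0.456 -0.415
  outer loop
   vertex 1.9 0.8 0.9
   vertex 0.4 1.3 4.3
   vertex 3.9 4.8 1.5
  endloop
 endfacet
 facet normal -0.558 -0.820 -0.126
  outer loop
   vertex 1.9 0.8 0.9
   vertex 2.6 0.4 0.4
   vertex 0.4 1.3 4.3
  endloop
 endfacet
 facet normal -0.414 0.334 -0.847
  outer loop
   vertex 1.9 0.8 0.9
   vertex 3.9 4.8 1.5
   vertex 2.6 0.4 0.4
  endloop
 endfacet
 facet normal 0.973 0.226 0.054
  outer loop
   vertex 4.6 2.1 0.2
   vertex 3.9 4.8 1.5
   vertex 4.9 0.5 1.5
  endloop
 endfacet
 facet normal 0.383 -0.538 -0.751
  outer loop
   vertex 4.6 2.1 0.2
   vertex 4.9 0.5 1.5
   vertex 2.6 0.4 0.4
  endloop
 endfacet
 facet normal -0.364 0.326 -0.873
  outer loop
   vertex 4.6 2.1 0.2
   vertex 2.6 0.4 0.4
   vertex 3.9 4.8 1.5
  endloop
 endfacet
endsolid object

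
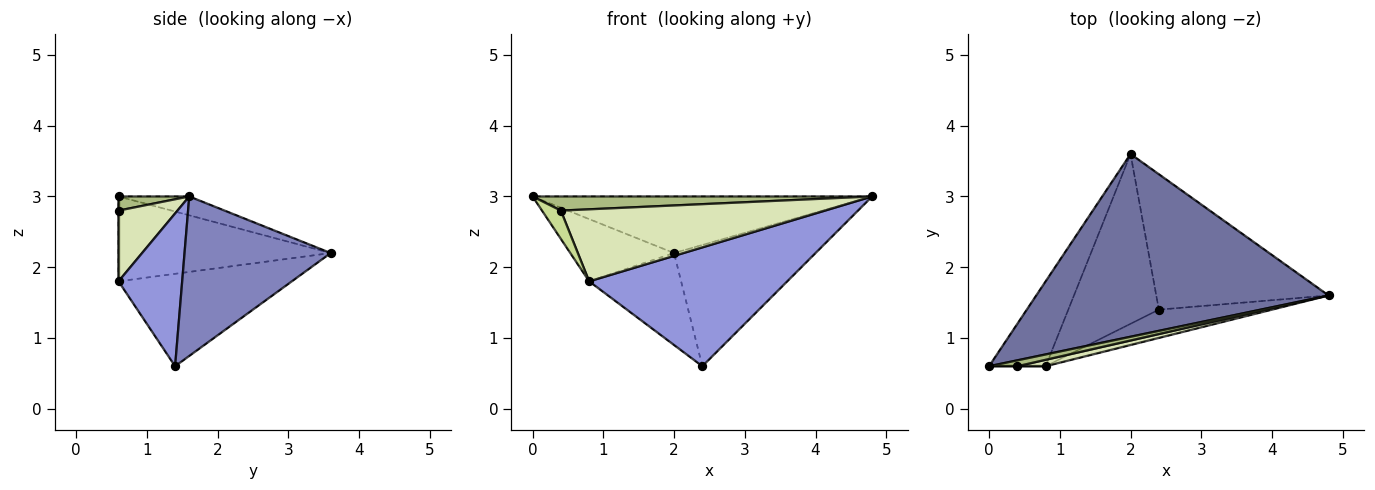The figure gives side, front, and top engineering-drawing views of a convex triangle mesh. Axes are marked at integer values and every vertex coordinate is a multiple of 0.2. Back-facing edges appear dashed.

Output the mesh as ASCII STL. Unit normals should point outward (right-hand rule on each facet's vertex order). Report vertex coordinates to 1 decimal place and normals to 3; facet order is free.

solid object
 facet normal -0.062 0.295 0.953
  outer loop
   vertex 2.0 3.6 2.2
   vertex 0.0 0.6 3.0
   vertex 4.8 1.6 3.0
  endloop
 endfacet
 facet normal 0.568 0.549 -0.613
  outer loop
   vertex 2.4 1.4 0.6
   vertex 2.0 3.6 2.2
   vertex 4.8 1.6 3.0
  endloop
 endfacet
 facet normal 0.298 -0.928 -0.221
  outer loop
   vertex 0.8 0.6 1.8
   vertex 2.4 1.4 0.6
   vertex 4.8 1.6 3.0
  endloop
 endfacet
 facet normal -0.771 0.377 -0.514
  outer loop
   vertex 0.8 0.6 1.8
   vertex 0.0 0.6 3.0
   vertex 2.0 3.6 2.2
  endloop
 endfacet
 facet normal -0.668 0.354 -0.654
  outer loop
   vertex 0.8 0.6 1.8
   vertex 2.0 3.6 2.2
   vertex 2.4 1.4 0.6
  endloop
 endfacet
 facet normal 0.189 -0.906 0.378
  outer loop
   vertex 0.4 0.6 2.8
   vertex 4.8 1.6 3.0
   vertex 0.0 0.6 3.0
  endloop
 endfacet
 facet normal 0.000 -1.000 0.000
  outer loop
   vertex 0.4 0.6 2.8
   vertex 0.0 0.6 3.0
   vertex 0.8 0.6 1.8
  endloop
 endfacet
 facet normal 0.217 -0.972 0.087
  outer loop
   vertex 0.4 0.6 2.8
   vertex 0.8 0.6 1.8
   vertex 4.8 1.6 3.0
  endloop
 endfacet
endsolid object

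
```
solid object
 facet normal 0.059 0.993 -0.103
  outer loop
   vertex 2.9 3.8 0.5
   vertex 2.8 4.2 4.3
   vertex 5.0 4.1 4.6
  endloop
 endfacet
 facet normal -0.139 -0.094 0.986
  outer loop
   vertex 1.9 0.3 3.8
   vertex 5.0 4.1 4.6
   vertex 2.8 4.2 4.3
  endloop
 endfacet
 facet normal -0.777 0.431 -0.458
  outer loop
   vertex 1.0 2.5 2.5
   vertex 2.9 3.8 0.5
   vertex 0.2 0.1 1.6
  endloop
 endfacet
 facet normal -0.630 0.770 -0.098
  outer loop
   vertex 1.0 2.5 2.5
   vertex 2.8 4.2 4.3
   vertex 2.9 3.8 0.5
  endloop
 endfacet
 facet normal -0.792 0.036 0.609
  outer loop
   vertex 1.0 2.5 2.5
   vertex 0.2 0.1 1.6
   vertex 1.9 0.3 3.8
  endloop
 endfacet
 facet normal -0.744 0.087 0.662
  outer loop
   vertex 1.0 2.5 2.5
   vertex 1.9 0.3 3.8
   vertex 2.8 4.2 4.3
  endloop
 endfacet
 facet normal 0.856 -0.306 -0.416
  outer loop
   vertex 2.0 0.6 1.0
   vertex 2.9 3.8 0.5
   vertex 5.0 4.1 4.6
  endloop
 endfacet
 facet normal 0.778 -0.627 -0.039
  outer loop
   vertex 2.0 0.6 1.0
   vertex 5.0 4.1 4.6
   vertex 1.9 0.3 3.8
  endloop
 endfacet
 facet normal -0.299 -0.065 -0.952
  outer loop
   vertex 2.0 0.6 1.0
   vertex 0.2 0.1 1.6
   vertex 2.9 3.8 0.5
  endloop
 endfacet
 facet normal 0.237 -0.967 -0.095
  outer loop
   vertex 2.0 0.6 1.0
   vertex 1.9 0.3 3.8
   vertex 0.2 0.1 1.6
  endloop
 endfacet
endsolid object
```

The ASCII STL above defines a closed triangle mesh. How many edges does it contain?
15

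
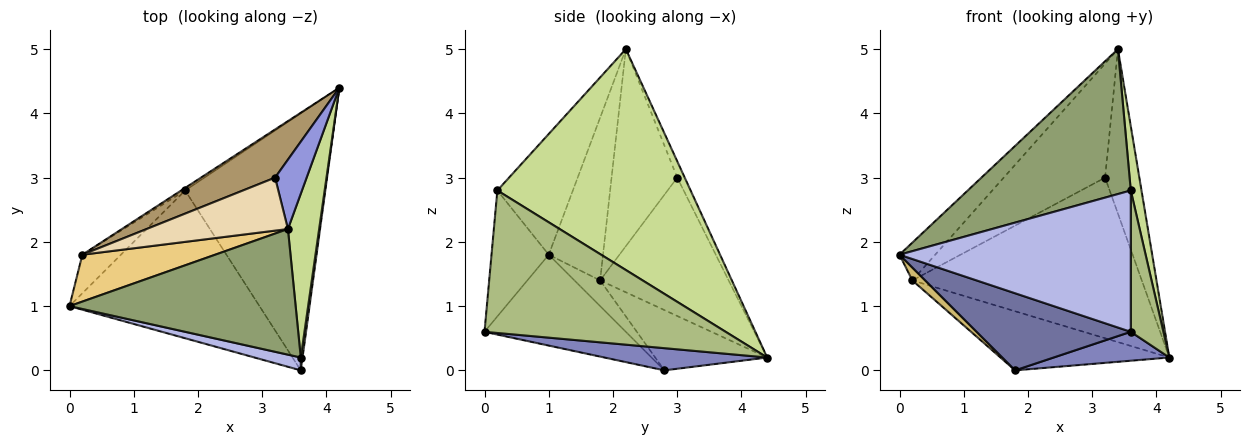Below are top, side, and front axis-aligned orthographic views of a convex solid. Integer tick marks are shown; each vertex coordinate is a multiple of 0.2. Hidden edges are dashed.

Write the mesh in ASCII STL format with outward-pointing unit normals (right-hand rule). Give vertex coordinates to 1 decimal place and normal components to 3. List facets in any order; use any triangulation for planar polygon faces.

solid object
 facet normal -0.390 -0.426 -0.816
  outer loop
   vertex 1.8 2.8 0.0
   vertex 3.6 0.0 0.6
   vertex 0.0 1.0 1.8
  endloop
 endfacet
 facet normal 0.155 -0.110 -0.982
  outer loop
   vertex 1.8 2.8 0.0
   vertex 4.2 4.4 0.2
   vertex 3.6 0.0 0.6
  endloop
 endfacet
 facet normal -0.198 0.903 0.381
  outer loop
   vertex 3.2 3.0 3.0
   vertex 3.4 2.2 5.0
   vertex 4.2 4.4 0.2
  endloop
 endfacet
 facet normal -0.239 -0.967 0.088
  outer loop
   vertex 3.6 0.2 2.8
   vertex 0.0 1.0 1.8
   vertex 3.6 0.0 0.6
  endloop
 endfacet
 facet normal -0.330 -0.713 0.618
  outer loop
   vertex 3.6 0.2 2.8
   vertex 3.4 2.2 5.0
   vertex 0.0 1.0 1.8
  endloop
 endfacet
 facet normal 0.991 -0.134 0.012
  outer loop
   vertex 3.6 0.2 2.8
   vertex 3.6 0.0 0.6
   vertex 4.2 4.4 0.2
  endloop
 endfacet
 facet normal 0.989 -0.055 0.140
  outer loop
   vertex 3.6 0.2 2.8
   vertex 4.2 4.4 0.2
   vertex 3.4 2.2 5.0
  endloop
 endfacet
 facet normal -0.552 0.833 -0.036
  outer loop
   vertex 0.2 1.8 1.4
   vertex 4.2 4.4 0.2
   vertex 1.8 2.8 0.0
  endloop
 endfacet
 facet normal -0.473 0.844 0.253
  outer loop
   vertex 0.2 1.8 1.4
   vertex 3.2 3.0 3.0
   vertex 4.2 4.4 0.2
  endloop
 endfacet
 facet normal -0.535 -0.267 -0.802
  outer loop
   vertex 0.2 1.8 1.4
   vertex 1.8 2.8 0.0
   vertex 0.0 1.0 1.8
  endloop
 endfacet
 facet normal -0.690 0.454 0.563
  outer loop
   vertex 0.2 1.8 1.4
   vertex 0.0 1.0 1.8
   vertex 3.4 2.2 5.0
  endloop
 endfacet
 facet normal -0.507 0.782 0.363
  outer loop
   vertex 0.2 1.8 1.4
   vertex 3.4 2.2 5.0
   vertex 3.2 3.0 3.0
  endloop
 endfacet
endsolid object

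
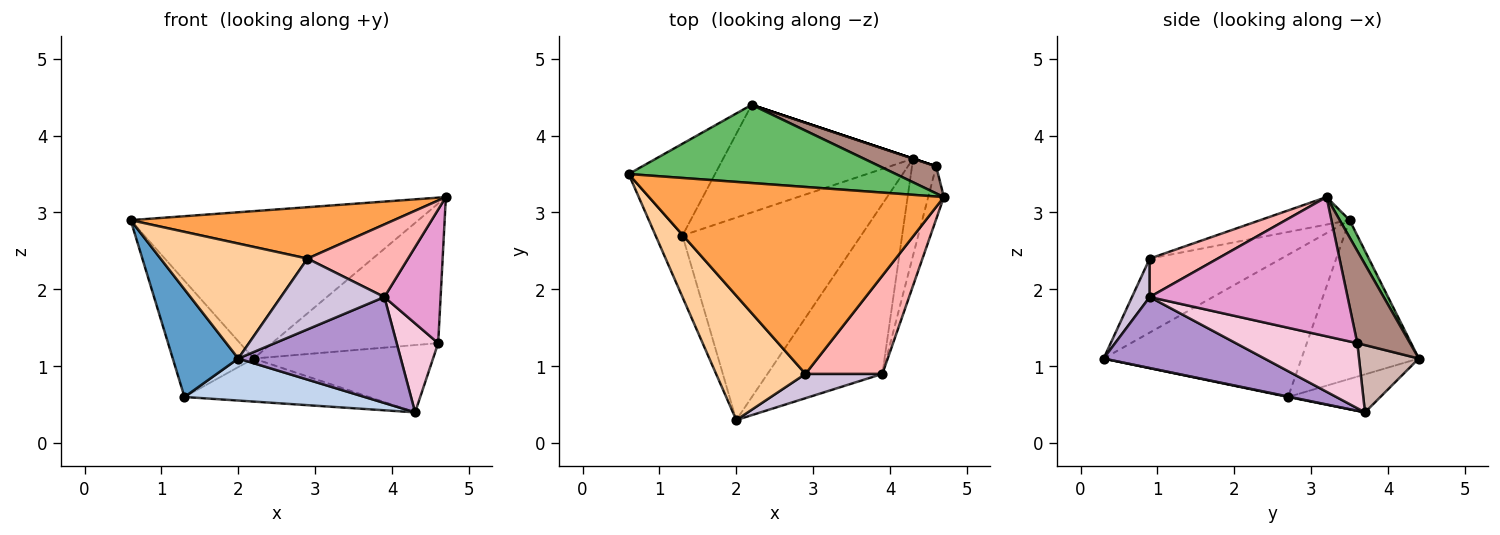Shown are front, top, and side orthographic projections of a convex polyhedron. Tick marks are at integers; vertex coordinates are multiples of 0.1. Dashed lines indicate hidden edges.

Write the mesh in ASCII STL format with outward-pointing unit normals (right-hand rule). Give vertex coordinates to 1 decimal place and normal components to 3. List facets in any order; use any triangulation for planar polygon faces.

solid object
 facet normal -0.934 -0.309 -0.177
  outer loop
   vertex 1.3 2.7 0.6
   vertex 2.0 0.3 1.1
   vertex 0.6 3.5 2.9
  endloop
 endfacet
 facet normal 0.002 -0.203 -0.979
  outer loop
   vertex 1.3 2.7 0.6
   vertex 4.3 3.7 0.4
   vertex 2.0 0.3 1.1
  endloop
 endfacet
 facet normal -0.090 -0.264 0.960
  outer loop
   vertex 2.9 0.9 2.4
   vertex 4.7 3.2 3.2
   vertex 0.6 3.5 2.9
  endloop
 endfacet
 facet normal -0.519 -0.580 0.627
  outer loop
   vertex 2.9 0.9 2.4
   vertex 0.6 3.5 2.9
   vertex 2.0 0.3 1.1
  endloop
 endfacet
 facet normal 0.030 0.883 0.468
  outer loop
   vertex 2.2 4.4 1.1
   vertex 0.6 3.5 2.9
   vertex 4.7 3.2 3.2
  endloop
 endfacet
 facet normal -0.751 0.518 -0.409
  outer loop
   vertex 2.2 4.4 1.1
   vertex 1.3 2.7 0.6
   vertex 0.6 3.5 2.9
  endloop
 endfacet
 facet normal -0.183 0.365 -0.913
  outer loop
   vertex 2.2 4.4 1.1
   vertex 4.3 3.7 0.4
   vertex 1.3 2.7 0.6
  endloop
 endfacet
 facet normal 0.373 -0.551 0.746
  outer loop
   vertex 3.9 0.9 1.9
   vertex 4.7 3.2 3.2
   vertex 2.9 0.9 2.4
  endloop
 endfacet
 facet normal 0.464 -0.469 -0.751
  outer loop
   vertex 3.9 0.9 1.9
   vertex 2.0 0.3 1.1
   vertex 4.3 3.7 0.4
  endloop
 endfacet
 facet normal 0.160 -0.934 0.320
  outer loop
   vertex 3.9 0.9 1.9
   vertex 2.9 0.9 2.4
   vertex 2.0 0.3 1.1
  endloop
 endfacet
 facet normal 0.297 0.937 0.182
  outer loop
   vertex 4.6 3.6 1.3
   vertex 2.2 4.4 1.1
   vertex 4.7 3.2 3.2
  endloop
 endfacet
 facet normal 0.316 0.949 0.000
  outer loop
   vertex 4.6 3.6 1.3
   vertex 4.3 3.7 0.4
   vertex 2.2 4.4 1.1
  endloop
 endfacet
 facet normal 0.956 -0.272 -0.108
  outer loop
   vertex 4.6 3.6 1.3
   vertex 4.7 3.2 3.2
   vertex 3.9 0.9 1.9
  endloop
 endfacet
 facet normal 0.893 -0.305 -0.331
  outer loop
   vertex 4.6 3.6 1.3
   vertex 3.9 0.9 1.9
   vertex 4.3 3.7 0.4
  endloop
 endfacet
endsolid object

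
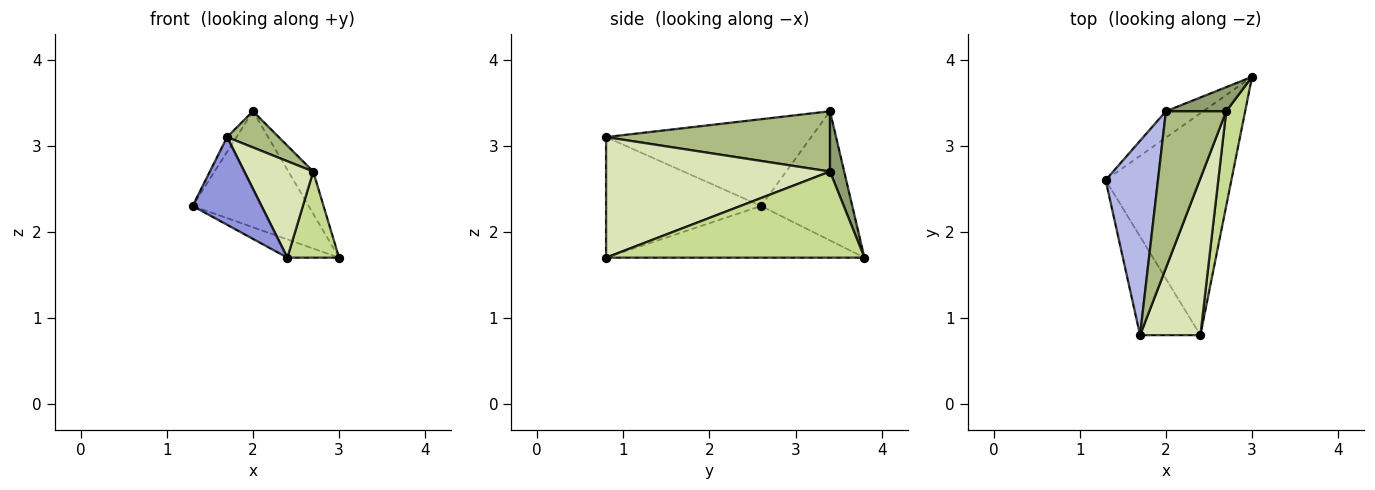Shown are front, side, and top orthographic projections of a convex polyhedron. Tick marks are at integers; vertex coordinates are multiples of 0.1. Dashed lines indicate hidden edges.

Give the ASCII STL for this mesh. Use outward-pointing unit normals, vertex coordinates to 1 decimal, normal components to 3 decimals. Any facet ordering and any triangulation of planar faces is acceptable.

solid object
 facet normal -0.379 0.076 -0.922
  outer loop
   vertex 2.4 0.8 1.7
   vertex 1.3 2.6 2.3
   vertex 3.0 3.8 1.7
  endloop
 endfacet
 facet normal -0.608 0.774 -0.176
  outer loop
   vertex 2.0 3.4 3.4
   vertex 3.0 3.8 1.7
   vertex 1.3 2.6 2.3
  endloop
 endfacet
 facet normal -0.831 -0.369 -0.416
  outer loop
   vertex 1.7 0.8 3.1
   vertex 1.3 2.6 2.3
   vertex 2.4 0.8 1.7
  endloop
 endfacet
 facet normal -0.856 0.039 0.516
  outer loop
   vertex 1.7 0.8 3.1
   vertex 2.0 3.4 3.4
   vertex 1.3 2.6 2.3
  endloop
 endfacet
 facet normal 0.444 0.778 0.444
  outer loop
   vertex 2.7 3.4 2.7
   vertex 3.0 3.8 1.7
   vertex 2.0 3.4 3.4
  endloop
 endfacet
 facet normal 0.698 -0.161 0.698
  outer loop
   vertex 2.7 3.4 2.7
   vertex 2.0 3.4 3.4
   vertex 1.7 0.8 3.1
  endloop
 endfacet
 facet normal 0.959 -0.192 0.211
  outer loop
   vertex 2.7 3.4 2.7
   vertex 2.4 0.8 1.7
   vertex 3.0 3.8 1.7
  endloop
 endfacet
 facet normal 0.862 -0.265 0.431
  outer loop
   vertex 2.7 3.4 2.7
   vertex 1.7 0.8 3.1
   vertex 2.4 0.8 1.7
  endloop
 endfacet
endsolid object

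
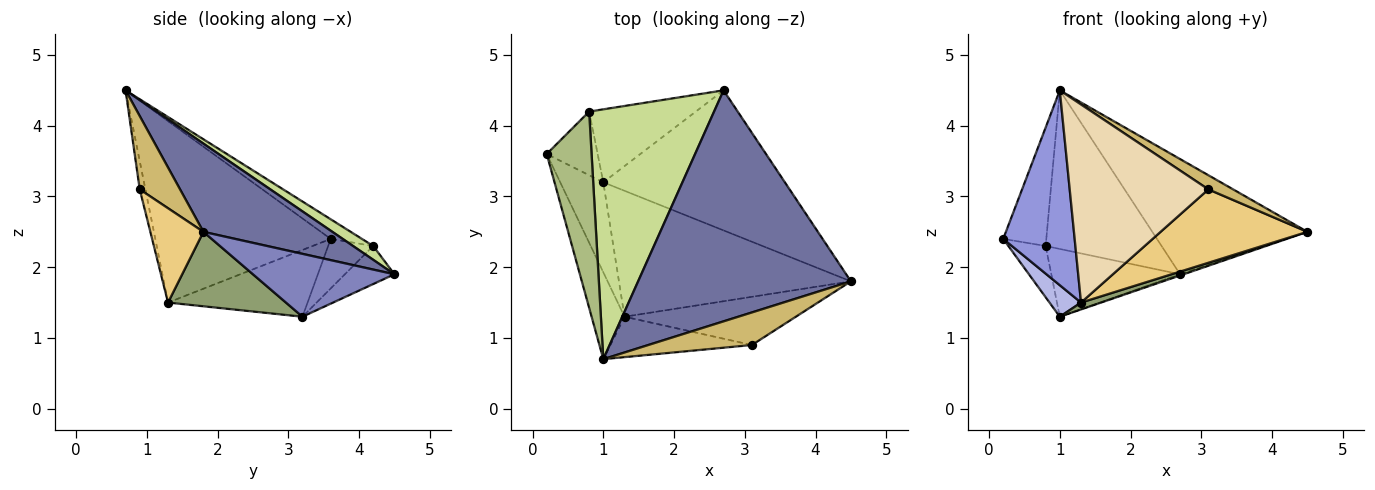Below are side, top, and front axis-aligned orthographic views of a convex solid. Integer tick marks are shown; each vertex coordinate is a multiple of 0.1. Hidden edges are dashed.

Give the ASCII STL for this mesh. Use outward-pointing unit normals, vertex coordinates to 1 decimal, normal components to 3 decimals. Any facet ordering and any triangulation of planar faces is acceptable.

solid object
 facet normal 0.348 0.418 0.839
  outer loop
   vertex 2.7 4.5 1.9
   vertex 1.0 0.7 4.5
   vertex 4.5 1.8 2.5
  endloop
 endfacet
 facet normal 0.327 0.008 -0.945
  outer loop
   vertex 2.7 4.5 1.9
   vertex 4.5 1.8 2.5
   vertex 1.0 3.2 1.3
  endloop
 endfacet
 facet normal -0.913 -0.372 -0.166
  outer loop
   vertex 1.3 1.3 1.5
   vertex 1.0 0.7 4.5
   vertex 0.2 3.6 2.4
  endloop
 endfacet
 facet normal -0.826 -0.186 -0.533
  outer loop
   vertex 1.3 1.3 1.5
   vertex 0.2 3.6 2.4
   vertex 1.0 3.2 1.3
  endloop
 endfacet
 facet normal 0.305 -0.052 -0.951
  outer loop
   vertex 1.3 1.3 1.5
   vertex 1.0 3.2 1.3
   vertex 4.5 1.8 2.5
  endloop
 endfacet
 facet normal -0.350 0.484 0.802
  outer loop
   vertex 0.8 4.2 2.3
   vertex 0.2 3.6 2.4
   vertex 1.0 0.7 4.5
  endloop
 endfacet
 facet normal 0.093 0.534 0.841
  outer loop
   vertex 0.8 4.2 2.3
   vertex 1.0 0.7 4.5
   vertex 2.7 4.5 1.9
  endloop
 endfacet
 facet normal -0.604 0.500 -0.621
  outer loop
   vertex 0.8 4.2 2.3
   vertex 1.0 3.2 1.3
   vertex 0.2 3.6 2.4
  endloop
 endfacet
 facet normal -0.253 0.658 -0.709
  outer loop
   vertex 0.8 4.2 2.3
   vertex 2.7 4.5 1.9
   vertex 1.0 3.2 1.3
  endloop
 endfacet
 facet normal 0.545 -0.334 0.769
  outer loop
   vertex 3.1 0.9 3.1
   vertex 4.5 1.8 2.5
   vertex 1.0 0.7 4.5
  endloop
 endfacet
 facet normal 0.289 -0.800 -0.525
  outer loop
   vertex 3.1 0.9 3.1
   vertex 1.3 1.3 1.5
   vertex 4.5 1.8 2.5
  endloop
 endfacet
 facet normal -0.040 -0.979 -0.200
  outer loop
   vertex 3.1 0.9 3.1
   vertex 1.0 0.7 4.5
   vertex 1.3 1.3 1.5
  endloop
 endfacet
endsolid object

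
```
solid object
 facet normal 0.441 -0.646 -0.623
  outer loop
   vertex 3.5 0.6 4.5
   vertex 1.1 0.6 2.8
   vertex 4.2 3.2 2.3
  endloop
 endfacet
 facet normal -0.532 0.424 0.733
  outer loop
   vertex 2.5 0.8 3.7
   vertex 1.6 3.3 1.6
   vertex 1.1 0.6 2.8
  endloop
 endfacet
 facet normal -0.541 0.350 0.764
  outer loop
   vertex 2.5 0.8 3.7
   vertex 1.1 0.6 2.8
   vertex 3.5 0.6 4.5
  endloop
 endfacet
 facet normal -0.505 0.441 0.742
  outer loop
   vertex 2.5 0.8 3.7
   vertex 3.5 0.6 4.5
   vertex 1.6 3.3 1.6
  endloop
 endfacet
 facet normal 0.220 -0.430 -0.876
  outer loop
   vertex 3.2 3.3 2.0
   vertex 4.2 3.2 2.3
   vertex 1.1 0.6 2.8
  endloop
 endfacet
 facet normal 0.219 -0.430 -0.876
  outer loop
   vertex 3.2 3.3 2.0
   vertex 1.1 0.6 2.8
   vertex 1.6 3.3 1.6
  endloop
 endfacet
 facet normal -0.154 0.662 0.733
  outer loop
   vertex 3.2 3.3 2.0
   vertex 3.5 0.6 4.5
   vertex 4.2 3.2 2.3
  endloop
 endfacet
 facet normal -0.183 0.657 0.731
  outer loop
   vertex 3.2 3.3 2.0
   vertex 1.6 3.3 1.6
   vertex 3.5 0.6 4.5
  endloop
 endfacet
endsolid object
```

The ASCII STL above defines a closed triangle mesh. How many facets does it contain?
8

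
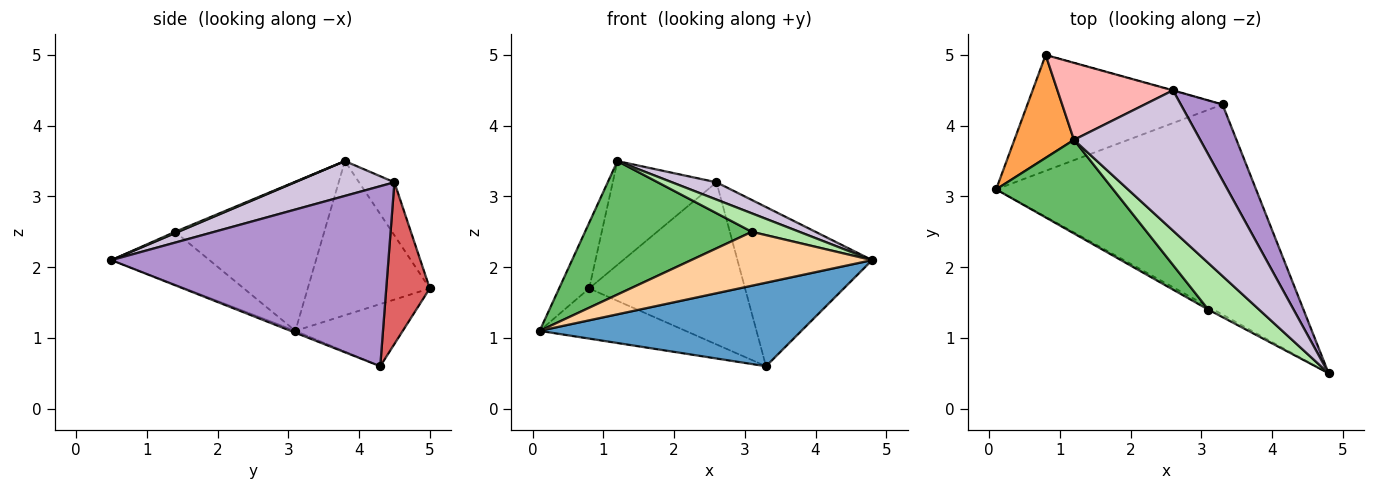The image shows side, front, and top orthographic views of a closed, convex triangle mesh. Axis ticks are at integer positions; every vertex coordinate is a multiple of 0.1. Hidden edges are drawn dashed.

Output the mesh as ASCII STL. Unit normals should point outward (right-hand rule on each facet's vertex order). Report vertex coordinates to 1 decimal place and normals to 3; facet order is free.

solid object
 facet normal -0.007 -0.369 -0.929
  outer loop
   vertex 3.3 4.3 0.6
   vertex 4.8 0.5 2.1
   vertex 0.1 3.1 1.1
  endloop
 endfacet
 facet normal -0.281 0.382 -0.881
  outer loop
   vertex 0.8 5.0 1.7
   vertex 3.3 4.3 0.6
   vertex 0.1 3.1 1.1
  endloop
 endfacet
 facet normal -0.909 0.224 0.351
  outer loop
   vertex 0.8 5.0 1.7
   vertex 0.1 3.1 1.1
   vertex 1.2 3.8 3.5
  endloop
 endfacet
 facet normal -0.476 -0.878 -0.047
  outer loop
   vertex 3.1 1.4 2.5
   vertex 0.1 3.1 1.1
   vertex 4.8 0.5 2.1
  endloop
 endfacet
 facet normal -0.591 -0.661 0.463
  outer loop
   vertex 3.1 1.4 2.5
   vertex 1.2 3.8 3.5
   vertex 0.1 3.1 1.1
  endloop
 endfacet
 facet normal 0.024 -0.369 0.929
  outer loop
   vertex 3.1 1.4 2.5
   vertex 4.8 0.5 2.1
   vertex 1.2 3.8 3.5
  endloop
 endfacet
 facet normal 0.269 0.963 -0.002
  outer loop
   vertex 2.6 4.5 3.2
   vertex 3.3 4.3 0.6
   vertex 0.8 5.0 1.7
  endloop
 endfacet
 facet normal -0.264 0.774 0.575
  outer loop
   vertex 2.6 4.5 3.2
   vertex 0.8 5.0 1.7
   vertex 1.2 3.8 3.5
  endloop
 endfacet
 facet normal 0.880 0.428 0.204
  outer loop
   vertex 2.6 4.5 3.2
   vertex 4.8 0.5 2.1
   vertex 3.3 4.3 0.6
  endloop
 endfacet
 facet normal 0.264 -0.118 0.957
  outer loop
   vertex 2.6 4.5 3.2
   vertex 1.2 3.8 3.5
   vertex 4.8 0.5 2.1
  endloop
 endfacet
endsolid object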